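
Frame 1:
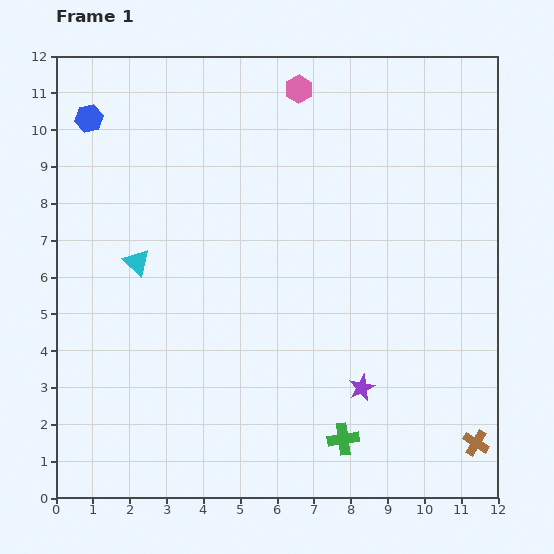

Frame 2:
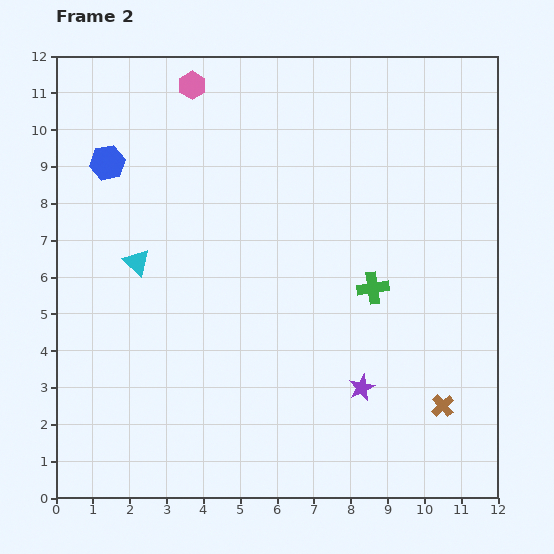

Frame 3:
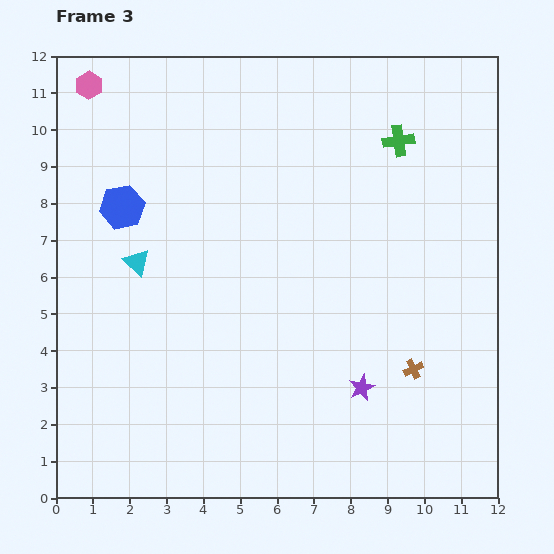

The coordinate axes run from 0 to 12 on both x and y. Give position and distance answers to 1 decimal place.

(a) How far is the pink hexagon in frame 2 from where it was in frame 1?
2.9

The pink hexagon moved from (6.6, 11.1) to (3.7, 11.2), a distance of √(2.9² + 0.1²) ≈ 2.9.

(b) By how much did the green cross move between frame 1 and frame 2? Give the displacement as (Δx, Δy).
(0.8, 4.1)

The green cross was at (7.8, 1.6) in frame 1 and (8.6, 5.7) in frame 2.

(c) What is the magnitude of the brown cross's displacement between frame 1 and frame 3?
2.6

The brown cross moved from (11.4, 1.5) to (9.7, 3.5), a distance of √(1.7² + 2.0²) ≈ 2.6.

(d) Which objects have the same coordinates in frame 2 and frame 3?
the cyan triangle, the purple star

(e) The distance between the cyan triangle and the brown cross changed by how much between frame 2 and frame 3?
-1.2

Distance in frame 2: 9.2. Distance in frame 3: 8.0.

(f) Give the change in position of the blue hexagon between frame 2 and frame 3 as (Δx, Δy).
(0.4, -1.2)

The blue hexagon was at (1.4, 9.1) in frame 2 and (1.8, 7.9) in frame 3.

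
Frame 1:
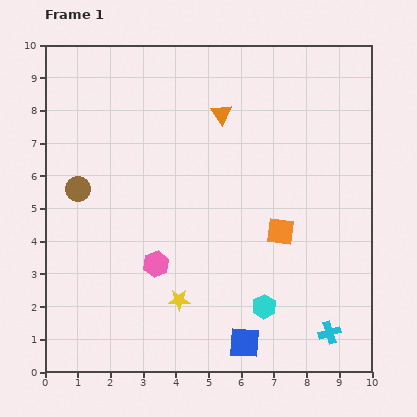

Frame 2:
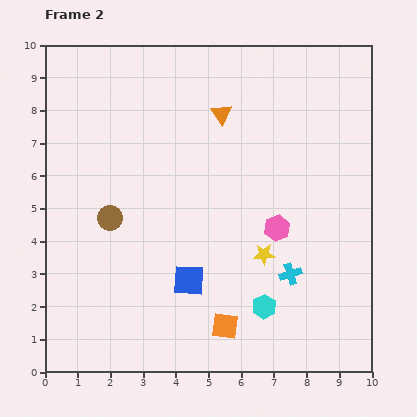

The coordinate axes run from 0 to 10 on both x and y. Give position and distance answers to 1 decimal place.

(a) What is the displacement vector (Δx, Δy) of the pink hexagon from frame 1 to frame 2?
(3.7, 1.1)

The pink hexagon was at (3.4, 3.3) in frame 1 and (7.1, 4.4) in frame 2.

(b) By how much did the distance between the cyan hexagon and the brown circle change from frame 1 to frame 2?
-1.3

Distance in frame 1: 6.7. Distance in frame 2: 5.4.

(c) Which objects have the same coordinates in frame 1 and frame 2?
the cyan hexagon, the orange triangle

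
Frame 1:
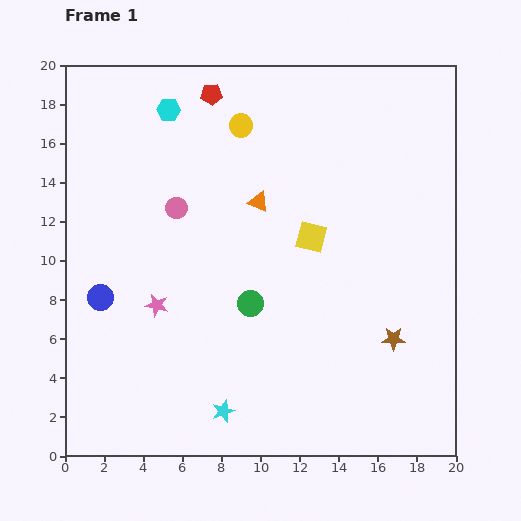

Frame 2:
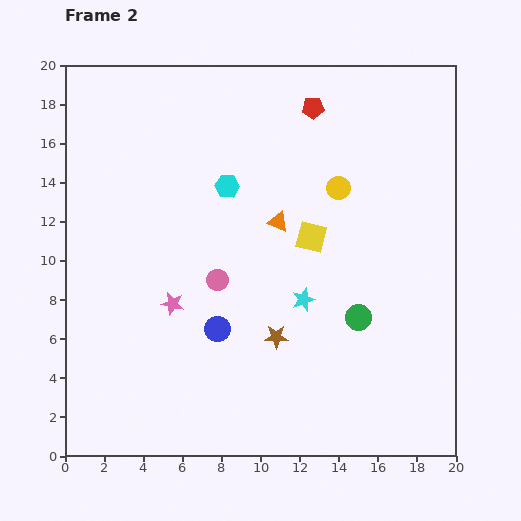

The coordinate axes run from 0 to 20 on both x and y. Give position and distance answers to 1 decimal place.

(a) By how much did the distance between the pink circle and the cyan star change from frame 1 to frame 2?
-6.2

Distance in frame 1: 10.7. Distance in frame 2: 4.5.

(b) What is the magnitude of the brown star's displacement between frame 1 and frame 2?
6.0

The brown star moved from (16.8, 6.0) to (10.8, 6.1), a distance of √(6.0² + 0.1²) ≈ 6.0.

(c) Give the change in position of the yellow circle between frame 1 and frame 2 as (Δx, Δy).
(5.0, -3.2)

The yellow circle was at (9.0, 16.9) in frame 1 and (14.0, 13.7) in frame 2.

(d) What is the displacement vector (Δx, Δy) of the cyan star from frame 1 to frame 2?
(4.1, 5.7)

The cyan star was at (8.1, 2.3) in frame 1 and (12.2, 8.0) in frame 2.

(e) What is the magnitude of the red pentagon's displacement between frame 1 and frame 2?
5.2

The red pentagon moved from (7.5, 18.5) to (12.7, 17.8), a distance of √(5.2² + 0.7²) ≈ 5.2.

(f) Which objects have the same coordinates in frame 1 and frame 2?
the yellow square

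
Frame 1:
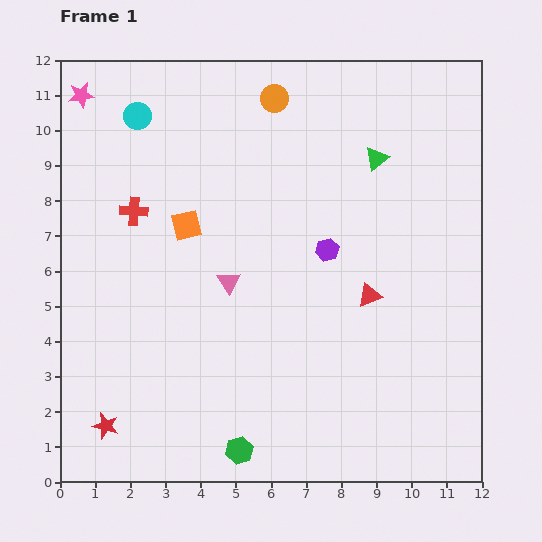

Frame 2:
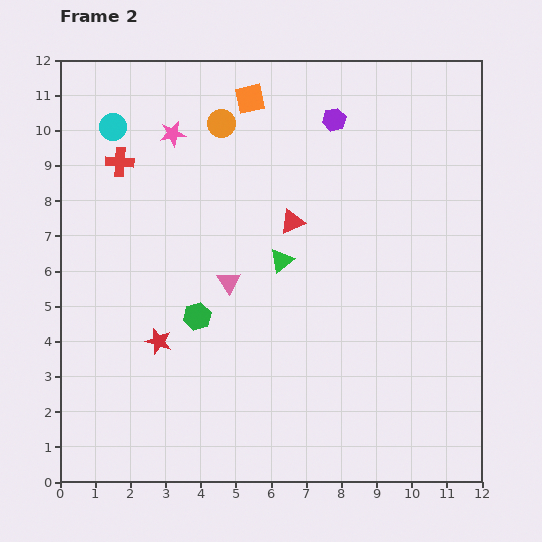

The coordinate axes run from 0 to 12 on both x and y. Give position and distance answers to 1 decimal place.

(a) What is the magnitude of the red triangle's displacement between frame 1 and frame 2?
3.0

The red triangle moved from (8.8, 5.3) to (6.6, 7.4), a distance of √(2.2² + 2.1²) ≈ 3.0.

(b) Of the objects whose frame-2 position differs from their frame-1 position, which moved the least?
the cyan circle

(moved 0.8)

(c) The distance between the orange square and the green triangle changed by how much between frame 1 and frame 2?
-1.0

Distance in frame 1: 5.7. Distance in frame 2: 4.7.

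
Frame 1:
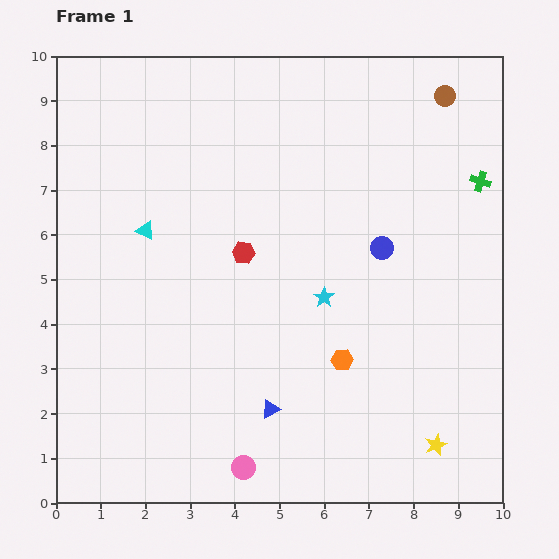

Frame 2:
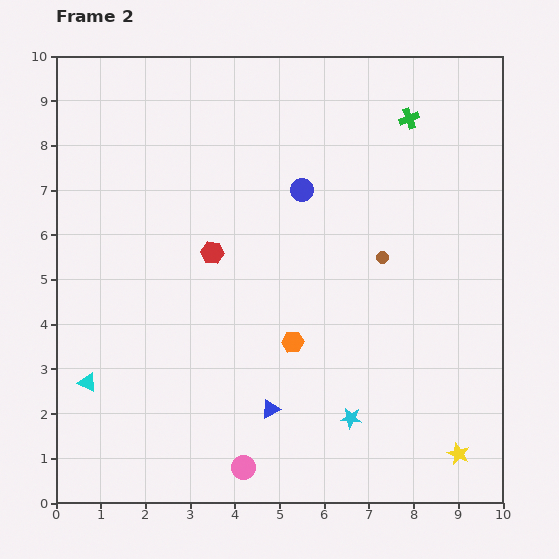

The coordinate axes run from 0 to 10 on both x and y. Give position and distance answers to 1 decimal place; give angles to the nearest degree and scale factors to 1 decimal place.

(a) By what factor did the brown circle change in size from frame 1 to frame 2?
0.6×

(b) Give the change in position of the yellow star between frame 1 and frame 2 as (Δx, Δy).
(0.5, -0.2)

The yellow star was at (8.5, 1.3) in frame 1 and (9.0, 1.1) in frame 2.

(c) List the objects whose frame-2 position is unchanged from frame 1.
the pink circle, the blue triangle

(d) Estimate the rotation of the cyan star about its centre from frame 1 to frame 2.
28° counter-clockwise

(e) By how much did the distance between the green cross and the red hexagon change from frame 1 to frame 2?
-0.2

Distance in frame 1: 5.5. Distance in frame 2: 5.3.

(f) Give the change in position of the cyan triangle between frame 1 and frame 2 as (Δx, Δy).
(-1.3, -3.4)

The cyan triangle was at (2.0, 6.1) in frame 1 and (0.7, 2.7) in frame 2.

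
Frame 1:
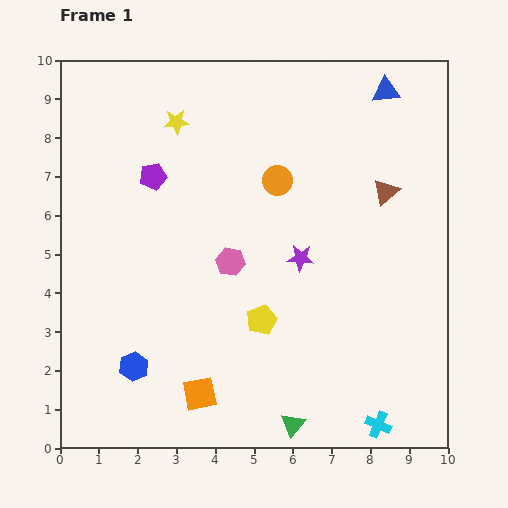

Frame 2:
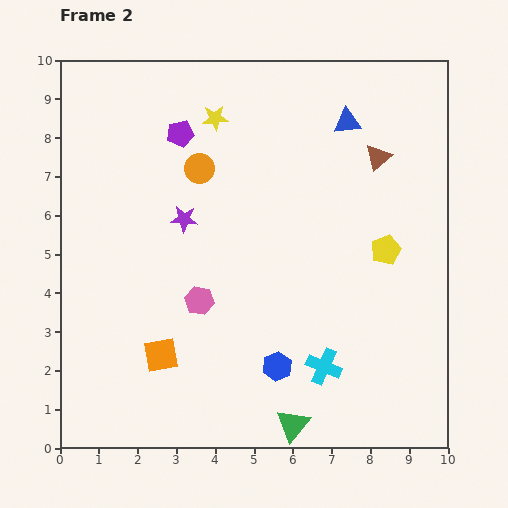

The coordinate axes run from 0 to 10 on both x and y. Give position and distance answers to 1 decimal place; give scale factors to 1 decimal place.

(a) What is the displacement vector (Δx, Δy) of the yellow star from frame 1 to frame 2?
(1.0, 0.1)

The yellow star was at (3.0, 8.4) in frame 1 and (4.0, 8.5) in frame 2.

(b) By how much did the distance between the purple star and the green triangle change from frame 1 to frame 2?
+1.7

Distance in frame 1: 4.3. Distance in frame 2: 6.0.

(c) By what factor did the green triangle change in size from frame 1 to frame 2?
1.4×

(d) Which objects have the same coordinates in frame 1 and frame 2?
the green triangle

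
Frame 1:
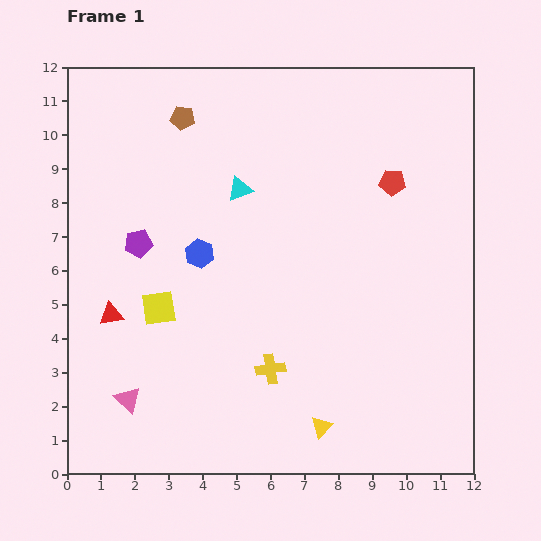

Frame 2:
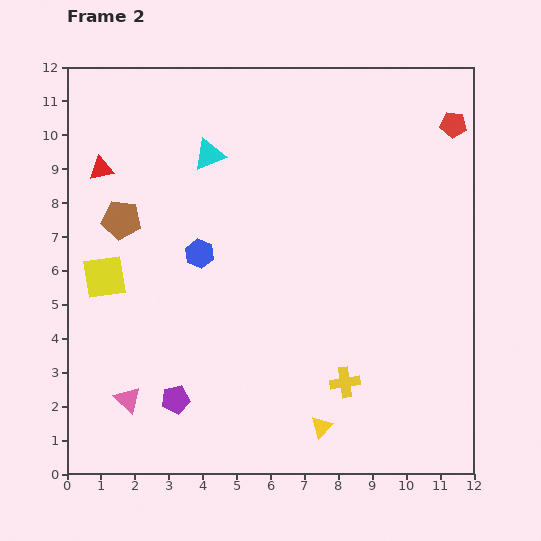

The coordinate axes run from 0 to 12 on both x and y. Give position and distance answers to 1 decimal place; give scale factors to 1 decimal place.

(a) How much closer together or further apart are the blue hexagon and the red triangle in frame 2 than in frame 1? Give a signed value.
+0.6

Distance in frame 1: 3.2. Distance in frame 2: 3.8.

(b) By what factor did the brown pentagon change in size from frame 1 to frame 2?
1.6×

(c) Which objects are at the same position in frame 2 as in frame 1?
the yellow triangle, the blue hexagon, the pink triangle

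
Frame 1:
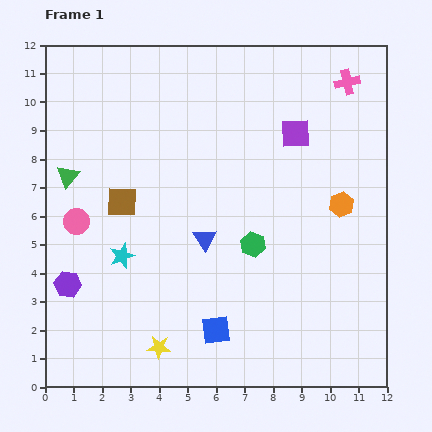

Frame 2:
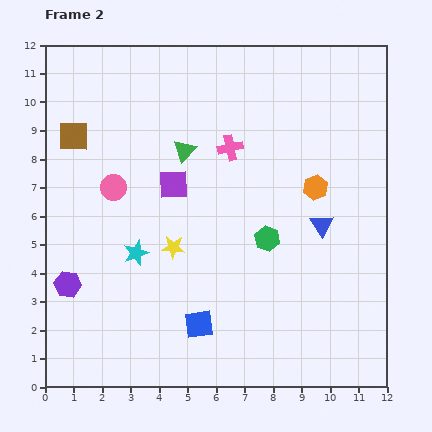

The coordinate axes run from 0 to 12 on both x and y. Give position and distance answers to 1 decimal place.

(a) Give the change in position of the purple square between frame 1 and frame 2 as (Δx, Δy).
(-4.3, -1.8)

The purple square was at (8.8, 8.9) in frame 1 and (4.5, 7.1) in frame 2.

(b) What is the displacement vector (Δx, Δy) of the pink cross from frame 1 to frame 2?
(-4.1, -2.3)

The pink cross was at (10.6, 10.7) in frame 1 and (6.5, 8.4) in frame 2.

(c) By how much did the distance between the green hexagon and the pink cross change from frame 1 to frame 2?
-3.1

Distance in frame 1: 6.6. Distance in frame 2: 3.5.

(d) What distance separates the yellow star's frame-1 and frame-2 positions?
3.5

The yellow star moved from (4.0, 1.4) to (4.5, 4.9), a distance of √(0.5² + 3.5²) ≈ 3.5.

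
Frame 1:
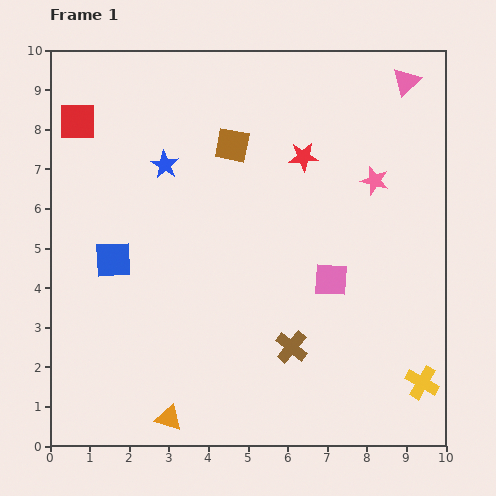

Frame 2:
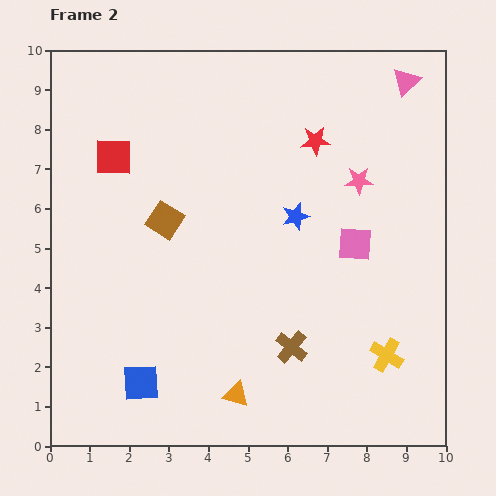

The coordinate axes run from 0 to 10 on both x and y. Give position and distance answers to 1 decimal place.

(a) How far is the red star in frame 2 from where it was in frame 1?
0.5

The red star moved from (6.4, 7.3) to (6.7, 7.7), a distance of √(0.3² + 0.4²) ≈ 0.5.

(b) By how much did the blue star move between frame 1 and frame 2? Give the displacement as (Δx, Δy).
(3.3, -1.3)

The blue star was at (2.9, 7.1) in frame 1 and (6.2, 5.8) in frame 2.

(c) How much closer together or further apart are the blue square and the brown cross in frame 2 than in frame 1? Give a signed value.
-1.1

Distance in frame 1: 5.0. Distance in frame 2: 3.9.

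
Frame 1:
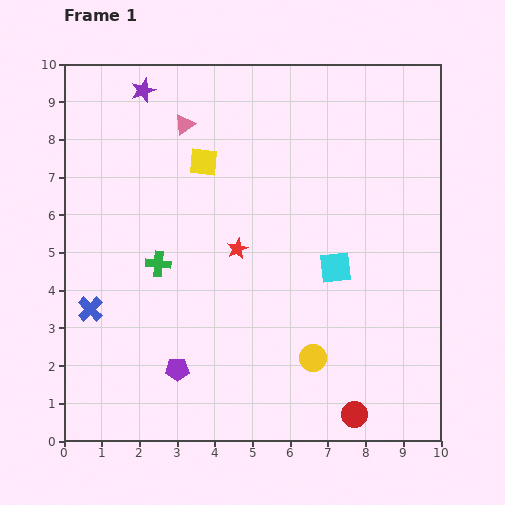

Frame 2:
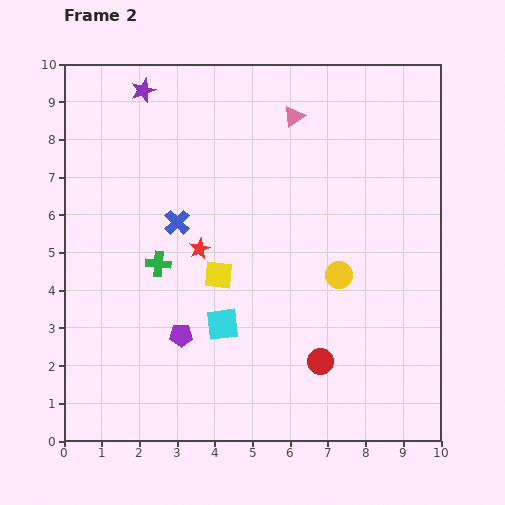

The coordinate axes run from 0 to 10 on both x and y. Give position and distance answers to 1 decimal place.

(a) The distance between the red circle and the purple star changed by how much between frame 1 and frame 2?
-1.7

Distance in frame 1: 10.3. Distance in frame 2: 8.6.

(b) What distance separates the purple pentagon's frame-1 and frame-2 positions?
0.9

The purple pentagon moved from (3.0, 1.9) to (3.1, 2.8), a distance of √(0.1² + 0.9²) ≈ 0.9.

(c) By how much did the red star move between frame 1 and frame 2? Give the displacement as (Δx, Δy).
(-1.0, 0.0)

The red star was at (4.6, 5.1) in frame 1 and (3.6, 5.1) in frame 2.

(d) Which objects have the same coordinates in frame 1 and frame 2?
the green cross, the purple star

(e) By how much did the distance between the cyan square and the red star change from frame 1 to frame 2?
-0.5

Distance in frame 1: 2.6. Distance in frame 2: 2.1.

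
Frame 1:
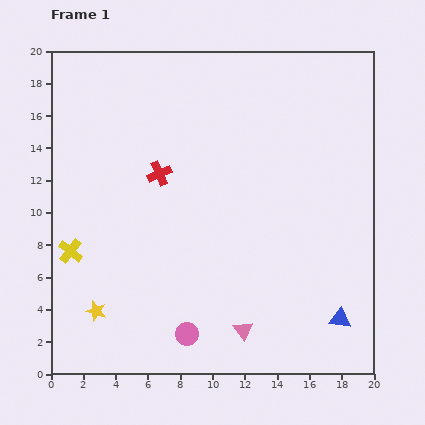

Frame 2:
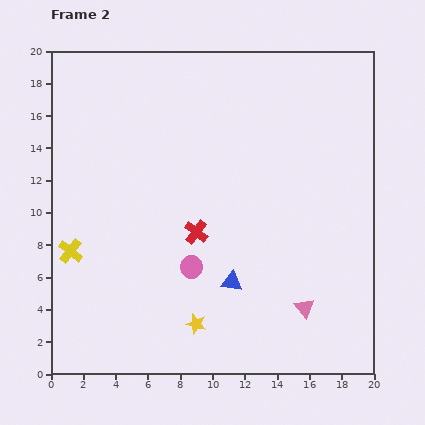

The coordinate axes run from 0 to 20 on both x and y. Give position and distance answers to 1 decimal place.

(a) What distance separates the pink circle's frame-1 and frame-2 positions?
4.1

The pink circle moved from (8.4, 2.5) to (8.7, 6.6), a distance of √(0.3² + 4.1²) ≈ 4.1.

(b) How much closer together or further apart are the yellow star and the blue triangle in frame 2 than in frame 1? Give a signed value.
-11.7

Distance in frame 1: 15.1. Distance in frame 2: 3.4.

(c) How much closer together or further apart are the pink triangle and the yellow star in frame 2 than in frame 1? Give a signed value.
-2.4

Distance in frame 1: 9.2. Distance in frame 2: 6.8.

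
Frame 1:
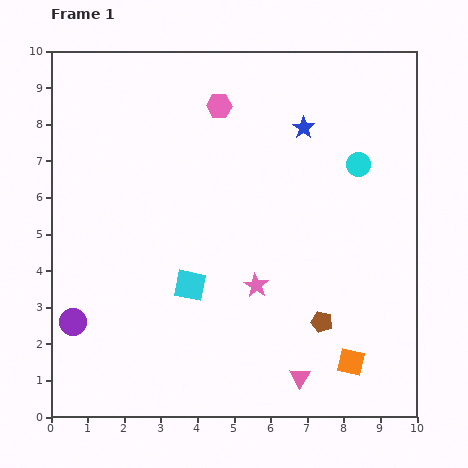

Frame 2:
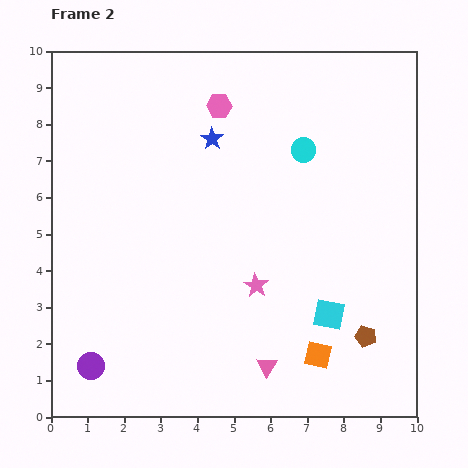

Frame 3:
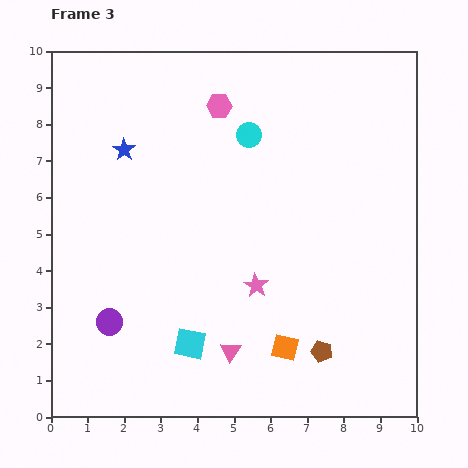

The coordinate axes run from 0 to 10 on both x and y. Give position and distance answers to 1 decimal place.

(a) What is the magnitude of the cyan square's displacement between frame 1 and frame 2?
3.9

The cyan square moved from (3.8, 3.6) to (7.6, 2.8), a distance of √(3.8² + 0.8²) ≈ 3.9.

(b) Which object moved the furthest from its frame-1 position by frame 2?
the cyan square

(moved 3.9; next 2.5)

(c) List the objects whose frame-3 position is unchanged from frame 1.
the pink star, the pink hexagon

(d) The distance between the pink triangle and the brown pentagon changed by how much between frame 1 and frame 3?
+0.9

Distance in frame 1: 1.6. Distance in frame 3: 2.5.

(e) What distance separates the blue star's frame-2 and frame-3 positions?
2.4

The blue star moved from (4.4, 7.6) to (2.0, 7.3), a distance of √(2.4² + 0.3²) ≈ 2.4.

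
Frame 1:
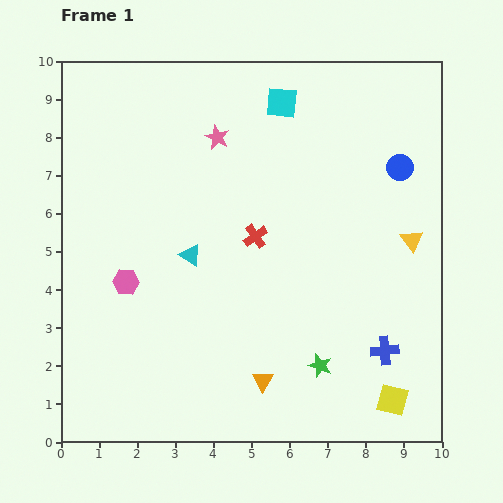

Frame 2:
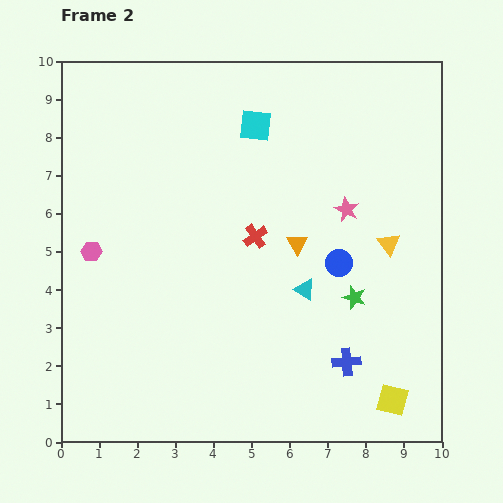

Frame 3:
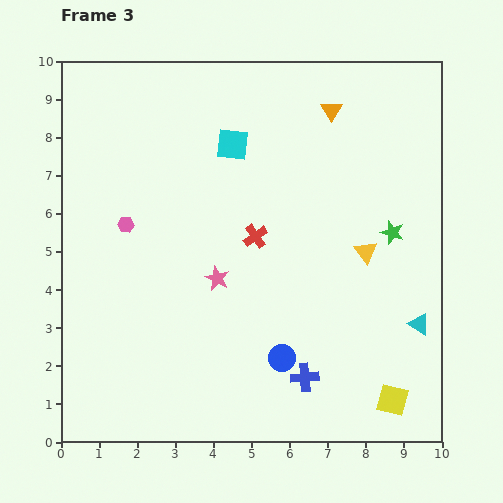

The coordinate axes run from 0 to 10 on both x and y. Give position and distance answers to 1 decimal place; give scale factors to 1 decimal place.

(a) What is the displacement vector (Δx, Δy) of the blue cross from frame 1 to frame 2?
(-1.0, -0.3)

The blue cross was at (8.5, 2.4) in frame 1 and (7.5, 2.1) in frame 2.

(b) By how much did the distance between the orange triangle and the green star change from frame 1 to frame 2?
+0.5

Distance in frame 1: 1.6. Distance in frame 2: 2.1.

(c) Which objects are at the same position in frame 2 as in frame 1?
the red cross, the yellow square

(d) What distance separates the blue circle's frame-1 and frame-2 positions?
3.0

The blue circle moved from (8.9, 7.2) to (7.3, 4.7), a distance of √(1.6² + 2.5²) ≈ 3.0.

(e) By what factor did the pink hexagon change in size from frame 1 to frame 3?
0.6×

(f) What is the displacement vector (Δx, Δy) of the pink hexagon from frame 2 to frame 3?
(0.9, 0.7)

The pink hexagon was at (0.8, 5.0) in frame 2 and (1.7, 5.7) in frame 3.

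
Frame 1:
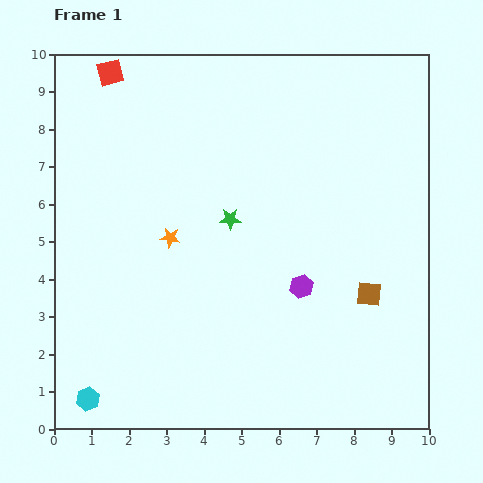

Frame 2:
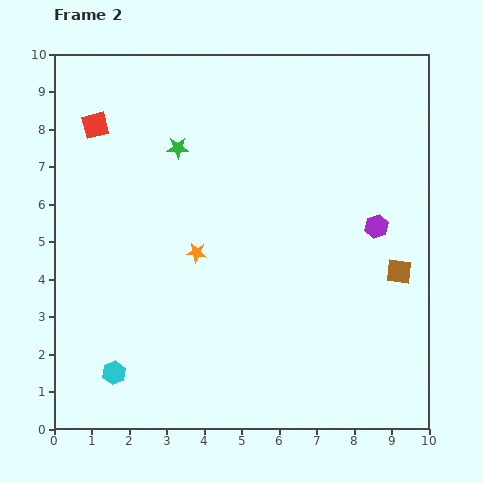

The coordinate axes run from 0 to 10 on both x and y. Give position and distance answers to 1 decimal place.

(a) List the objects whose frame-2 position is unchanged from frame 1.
none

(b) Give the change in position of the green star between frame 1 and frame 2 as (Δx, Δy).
(-1.4, 1.9)

The green star was at (4.7, 5.6) in frame 1 and (3.3, 7.5) in frame 2.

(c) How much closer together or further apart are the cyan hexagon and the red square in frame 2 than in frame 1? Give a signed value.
-2.1

Distance in frame 1: 8.7. Distance in frame 2: 6.6.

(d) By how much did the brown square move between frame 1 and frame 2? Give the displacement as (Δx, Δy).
(0.8, 0.6)

The brown square was at (8.4, 3.6) in frame 1 and (9.2, 4.2) in frame 2.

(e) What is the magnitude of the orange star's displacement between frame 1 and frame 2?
0.8

The orange star moved from (3.1, 5.1) to (3.8, 4.7), a distance of √(0.7² + 0.4²) ≈ 0.8.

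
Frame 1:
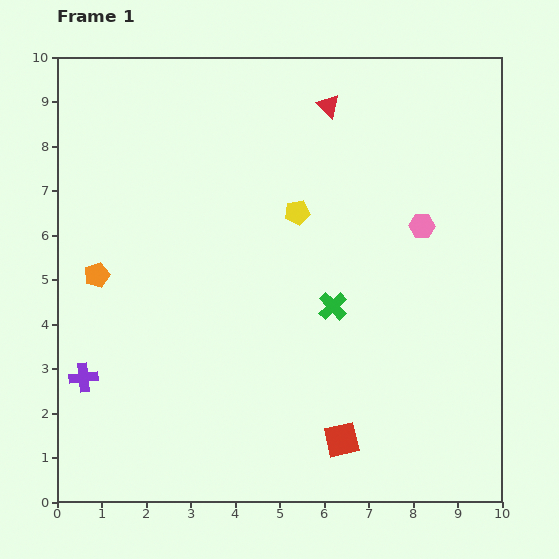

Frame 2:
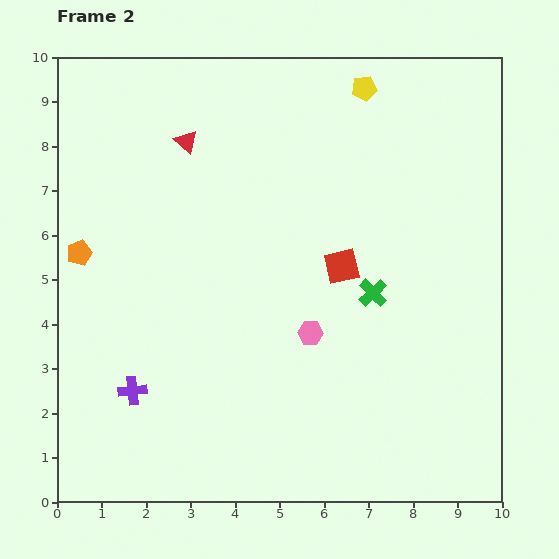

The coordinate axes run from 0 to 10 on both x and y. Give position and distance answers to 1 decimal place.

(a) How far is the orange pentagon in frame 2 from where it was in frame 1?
0.6

The orange pentagon moved from (0.9, 5.1) to (0.5, 5.6), a distance of √(0.4² + 0.5²) ≈ 0.6.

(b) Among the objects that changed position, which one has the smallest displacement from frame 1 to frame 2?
the orange pentagon

(moved 0.6)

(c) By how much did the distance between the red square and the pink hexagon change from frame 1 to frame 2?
-3.4

Distance in frame 1: 5.1. Distance in frame 2: 1.7.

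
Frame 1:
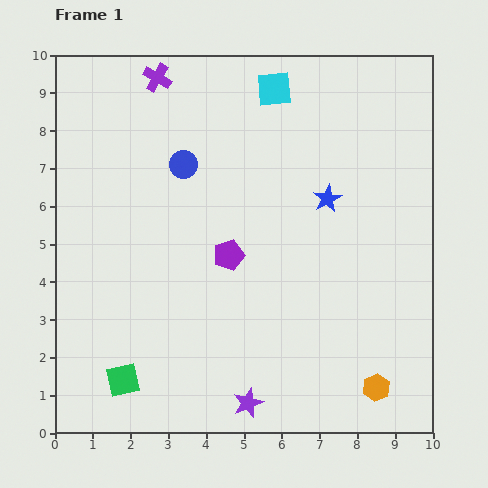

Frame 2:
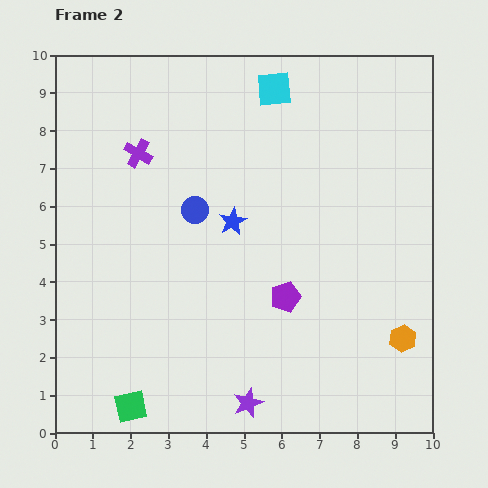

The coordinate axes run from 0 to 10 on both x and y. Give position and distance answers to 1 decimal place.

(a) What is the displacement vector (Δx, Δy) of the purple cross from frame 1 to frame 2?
(-0.5, -2.0)

The purple cross was at (2.7, 9.4) in frame 1 and (2.2, 7.4) in frame 2.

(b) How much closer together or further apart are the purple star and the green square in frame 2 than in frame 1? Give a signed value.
-0.3

Distance in frame 1: 3.4. Distance in frame 2: 3.1.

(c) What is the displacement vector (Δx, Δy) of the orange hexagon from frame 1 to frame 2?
(0.7, 1.3)

The orange hexagon was at (8.5, 1.2) in frame 1 and (9.2, 2.5) in frame 2.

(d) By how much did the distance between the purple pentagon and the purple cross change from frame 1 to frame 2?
+0.3

Distance in frame 1: 5.1. Distance in frame 2: 5.4.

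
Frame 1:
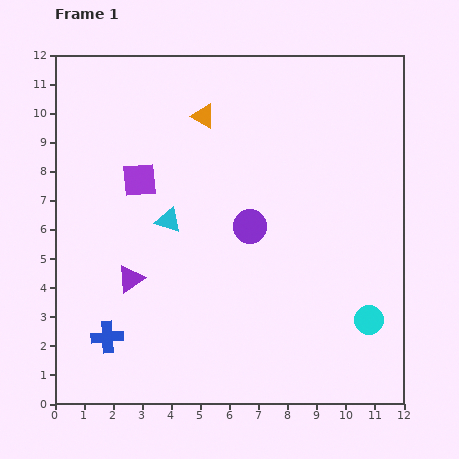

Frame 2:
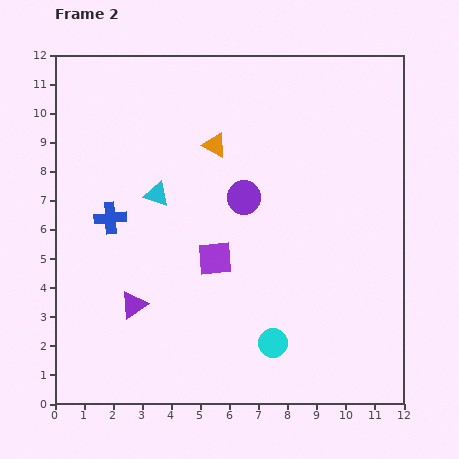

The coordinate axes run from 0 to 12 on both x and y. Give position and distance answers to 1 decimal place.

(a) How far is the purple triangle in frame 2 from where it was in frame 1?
0.9

The purple triangle moved from (2.6, 4.3) to (2.7, 3.4), a distance of √(0.1² + 0.9²) ≈ 0.9.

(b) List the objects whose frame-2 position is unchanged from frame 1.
none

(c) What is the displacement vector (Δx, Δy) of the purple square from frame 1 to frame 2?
(2.6, -2.7)

The purple square was at (2.9, 7.7) in frame 1 and (5.5, 5.0) in frame 2.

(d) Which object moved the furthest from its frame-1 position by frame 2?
the blue cross

(moved 4.1; next 3.7)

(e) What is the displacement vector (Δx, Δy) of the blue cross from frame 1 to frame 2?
(0.1, 4.1)

The blue cross was at (1.8, 2.3) in frame 1 and (1.9, 6.4) in frame 2.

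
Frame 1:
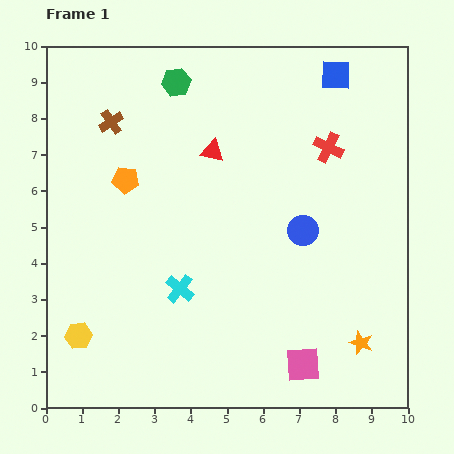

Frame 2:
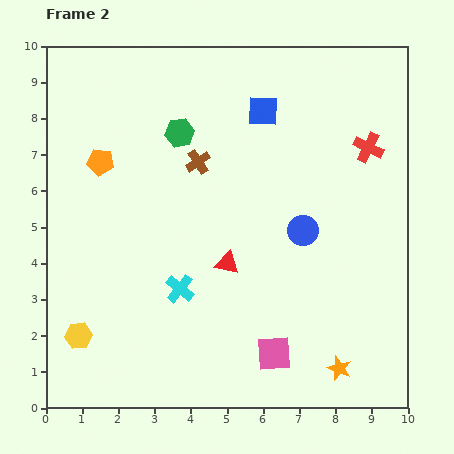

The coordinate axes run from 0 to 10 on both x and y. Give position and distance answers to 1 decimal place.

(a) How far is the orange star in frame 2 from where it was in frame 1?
0.9

The orange star moved from (8.7, 1.8) to (8.1, 1.1), a distance of √(0.6² + 0.7²) ≈ 0.9.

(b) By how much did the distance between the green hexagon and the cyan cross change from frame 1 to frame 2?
-1.4

Distance in frame 1: 5.7. Distance in frame 2: 4.3.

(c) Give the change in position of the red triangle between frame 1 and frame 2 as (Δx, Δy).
(0.4, -3.1)

The red triangle was at (4.6, 7.1) in frame 1 and (5.0, 4.0) in frame 2.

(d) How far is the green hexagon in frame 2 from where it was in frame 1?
1.4

The green hexagon moved from (3.6, 9.0) to (3.7, 7.6), a distance of √(0.1² + 1.4²) ≈ 1.4.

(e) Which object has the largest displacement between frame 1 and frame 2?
the red triangle

(moved 3.1; next 2.6)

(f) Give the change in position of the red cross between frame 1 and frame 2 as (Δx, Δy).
(1.1, 0.0)

The red cross was at (7.8, 7.2) in frame 1 and (8.9, 7.2) in frame 2.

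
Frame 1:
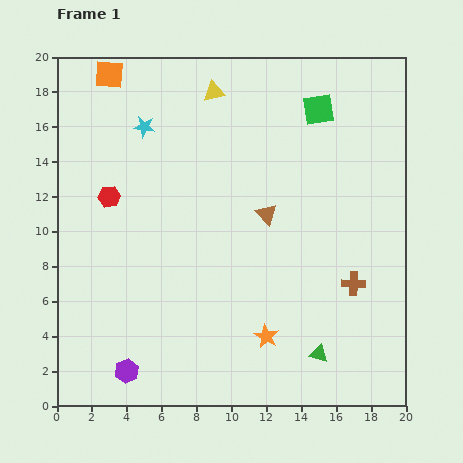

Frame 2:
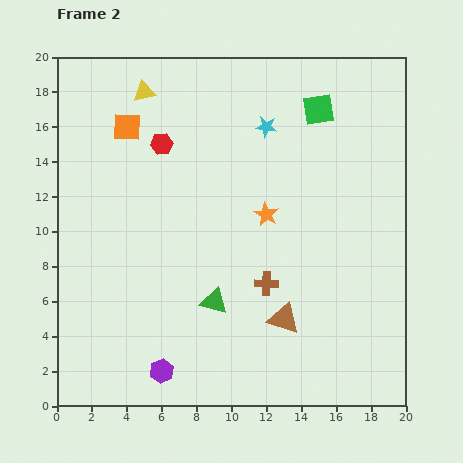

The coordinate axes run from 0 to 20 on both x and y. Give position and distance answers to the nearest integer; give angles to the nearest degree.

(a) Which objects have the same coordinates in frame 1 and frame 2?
the green square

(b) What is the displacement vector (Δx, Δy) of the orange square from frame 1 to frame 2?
(1, -3)

The orange square was at (3, 19) in frame 1 and (4, 16) in frame 2.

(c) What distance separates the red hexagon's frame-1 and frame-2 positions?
4

The red hexagon moved from (3, 12) to (6, 15), a distance of √(3² + 3²) ≈ 4.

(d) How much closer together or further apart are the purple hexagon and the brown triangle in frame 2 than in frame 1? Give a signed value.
-4

Distance in frame 1: 12. Distance in frame 2: 8.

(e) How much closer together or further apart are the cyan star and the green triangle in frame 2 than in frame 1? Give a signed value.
-6

Distance in frame 1: 16. Distance in frame 2: 10.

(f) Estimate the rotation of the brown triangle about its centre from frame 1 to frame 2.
27° counter-clockwise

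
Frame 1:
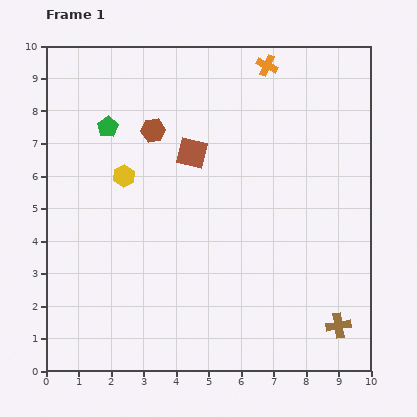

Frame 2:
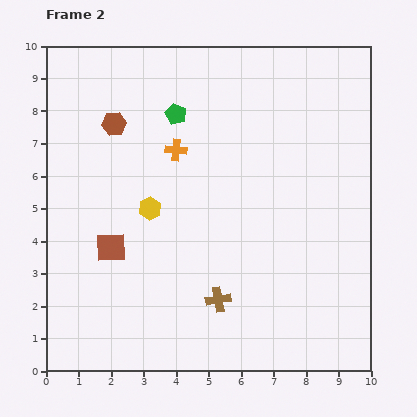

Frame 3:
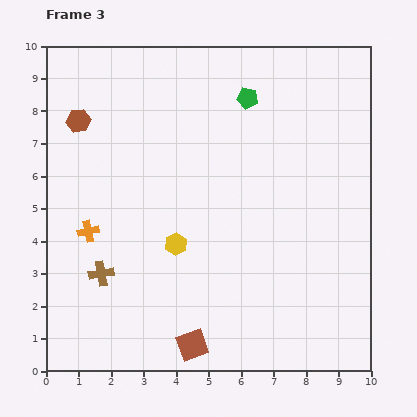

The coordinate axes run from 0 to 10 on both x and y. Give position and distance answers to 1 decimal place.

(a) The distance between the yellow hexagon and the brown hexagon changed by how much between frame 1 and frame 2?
+1.1

Distance in frame 1: 1.7. Distance in frame 2: 2.8.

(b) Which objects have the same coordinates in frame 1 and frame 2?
none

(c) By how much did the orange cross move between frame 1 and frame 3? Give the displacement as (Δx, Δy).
(-5.5, -5.1)

The orange cross was at (6.8, 9.4) in frame 1 and (1.3, 4.3) in frame 3.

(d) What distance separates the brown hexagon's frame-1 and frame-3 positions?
2.3

The brown hexagon moved from (3.3, 7.4) to (1.0, 7.7), a distance of √(2.3² + 0.3²) ≈ 2.3.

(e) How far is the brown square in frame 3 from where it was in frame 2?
3.9

The brown square moved from (2.0, 3.8) to (4.5, 0.8), a distance of √(2.5² + 3.0²) ≈ 3.9.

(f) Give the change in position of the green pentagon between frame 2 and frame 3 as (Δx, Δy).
(2.2, 0.5)

The green pentagon was at (4.0, 7.9) in frame 2 and (6.2, 8.4) in frame 3.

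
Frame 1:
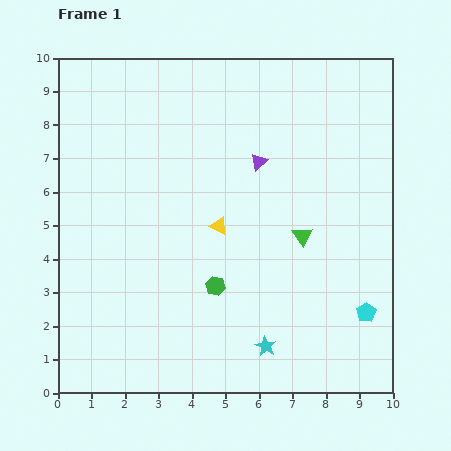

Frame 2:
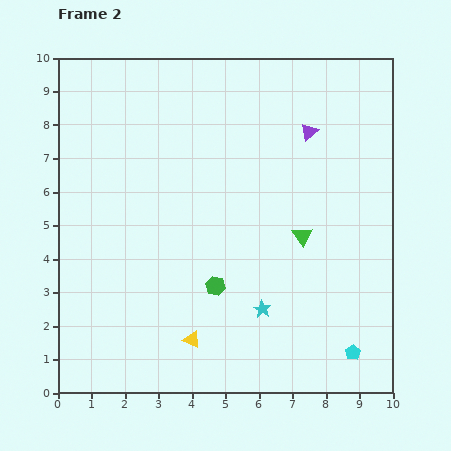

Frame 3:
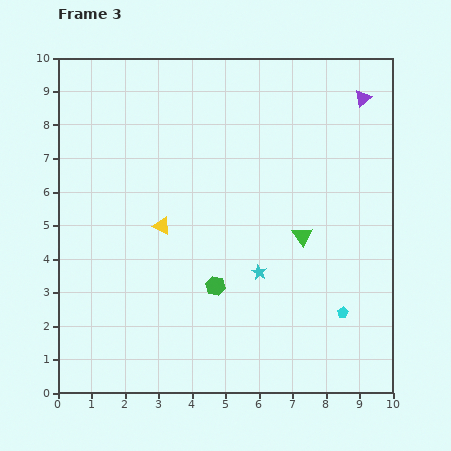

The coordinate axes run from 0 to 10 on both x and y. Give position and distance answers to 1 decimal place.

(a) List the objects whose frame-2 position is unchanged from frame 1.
the green hexagon, the green triangle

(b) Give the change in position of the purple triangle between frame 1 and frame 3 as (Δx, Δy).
(3.1, 1.9)

The purple triangle was at (6.0, 6.9) in frame 1 and (9.1, 8.8) in frame 3.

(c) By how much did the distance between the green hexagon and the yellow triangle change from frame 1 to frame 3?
+0.6

Distance in frame 1: 1.8. Distance in frame 3: 2.4.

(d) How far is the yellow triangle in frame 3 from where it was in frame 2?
3.5

The yellow triangle moved from (4.0, 1.6) to (3.1, 5.0), a distance of √(0.9² + 3.4²) ≈ 3.5.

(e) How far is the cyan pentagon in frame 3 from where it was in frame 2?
1.2

The cyan pentagon moved from (8.8, 1.2) to (8.5, 2.4), a distance of √(0.3² + 1.2²) ≈ 1.2.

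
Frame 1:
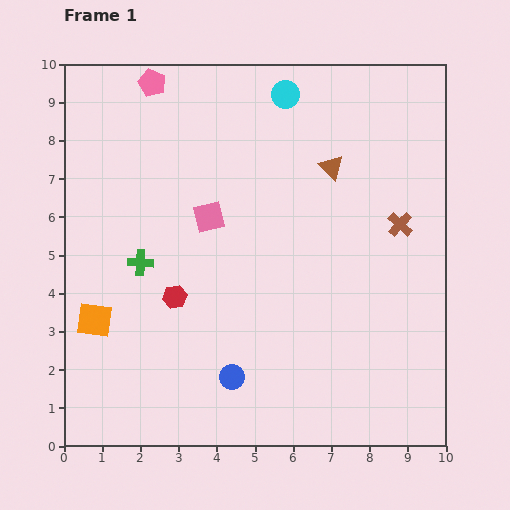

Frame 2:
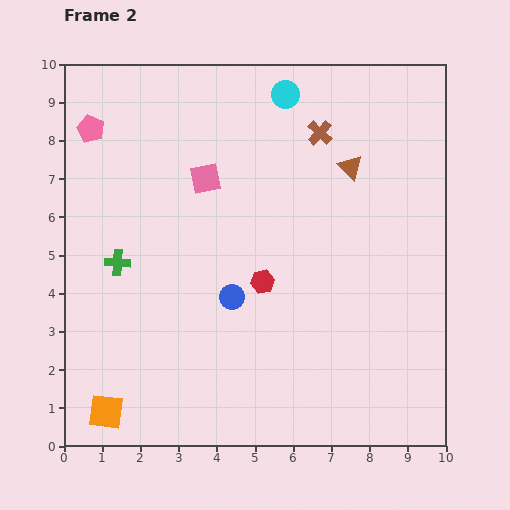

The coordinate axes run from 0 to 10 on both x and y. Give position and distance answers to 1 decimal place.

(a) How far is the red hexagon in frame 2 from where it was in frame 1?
2.3

The red hexagon moved from (2.9, 3.9) to (5.2, 4.3), a distance of √(2.3² + 0.4²) ≈ 2.3.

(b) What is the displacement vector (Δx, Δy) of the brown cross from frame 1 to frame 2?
(-2.1, 2.4)

The brown cross was at (8.8, 5.8) in frame 1 and (6.7, 8.2) in frame 2.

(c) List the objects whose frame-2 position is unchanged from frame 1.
the cyan circle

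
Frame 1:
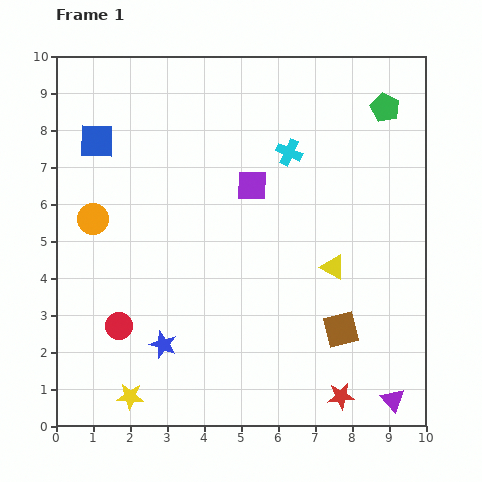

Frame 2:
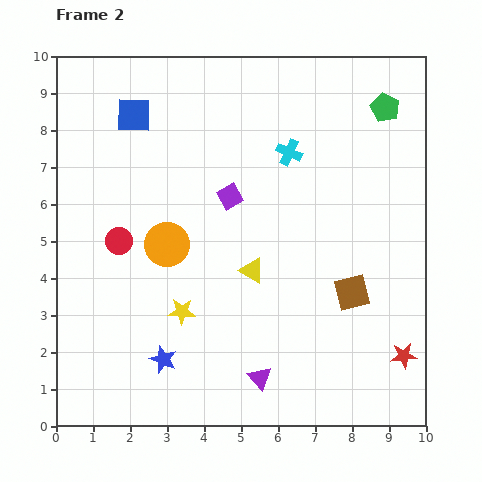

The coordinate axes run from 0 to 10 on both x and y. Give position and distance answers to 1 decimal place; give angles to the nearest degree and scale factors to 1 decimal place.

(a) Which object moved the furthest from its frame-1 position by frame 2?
the purple triangle

(moved 3.6; next 2.7)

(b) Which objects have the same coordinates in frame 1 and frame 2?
the cyan cross, the green pentagon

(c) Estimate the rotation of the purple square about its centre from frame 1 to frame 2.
31° counter-clockwise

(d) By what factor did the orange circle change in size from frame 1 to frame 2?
1.4×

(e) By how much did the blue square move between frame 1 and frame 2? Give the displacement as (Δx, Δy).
(1.0, 0.7)

The blue square was at (1.1, 7.7) in frame 1 and (2.1, 8.4) in frame 2.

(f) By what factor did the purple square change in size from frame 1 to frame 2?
0.8×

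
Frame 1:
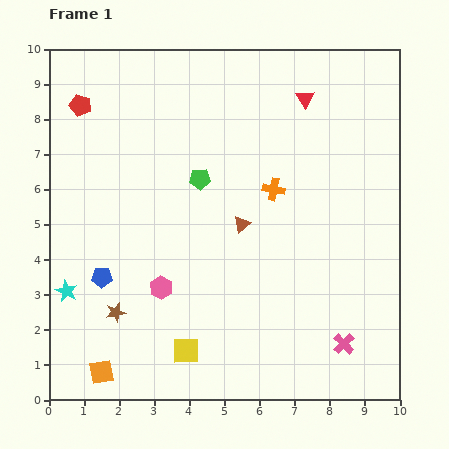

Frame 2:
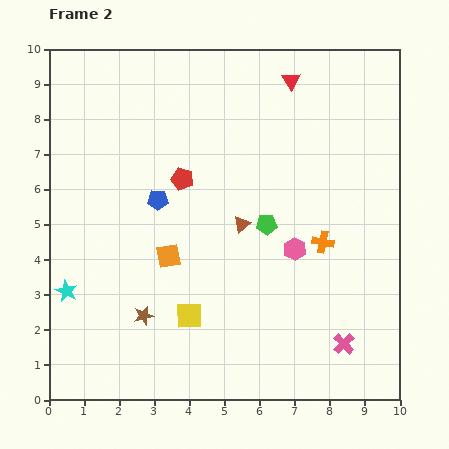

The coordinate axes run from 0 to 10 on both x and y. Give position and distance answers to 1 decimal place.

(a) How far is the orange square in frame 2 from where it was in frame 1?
3.8

The orange square moved from (1.5, 0.8) to (3.4, 4.1), a distance of √(1.9² + 3.3²) ≈ 3.8.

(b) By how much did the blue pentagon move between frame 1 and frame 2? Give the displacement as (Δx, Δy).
(1.6, 2.2)

The blue pentagon was at (1.5, 3.5) in frame 1 and (3.1, 5.7) in frame 2.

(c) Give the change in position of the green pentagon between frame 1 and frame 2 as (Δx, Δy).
(1.9, -1.3)

The green pentagon was at (4.3, 6.3) in frame 1 and (6.2, 5.0) in frame 2.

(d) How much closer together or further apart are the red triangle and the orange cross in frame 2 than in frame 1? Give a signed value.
+1.9

Distance in frame 1: 2.8. Distance in frame 2: 4.7.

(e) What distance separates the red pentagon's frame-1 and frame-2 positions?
3.6

The red pentagon moved from (0.9, 8.4) to (3.8, 6.3), a distance of √(2.9² + 2.1²) ≈ 3.6.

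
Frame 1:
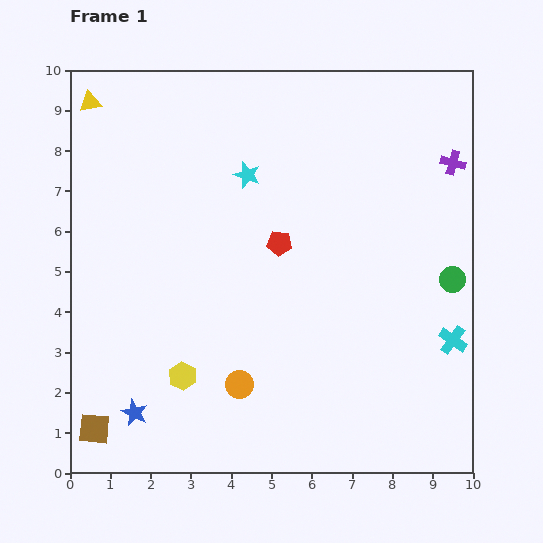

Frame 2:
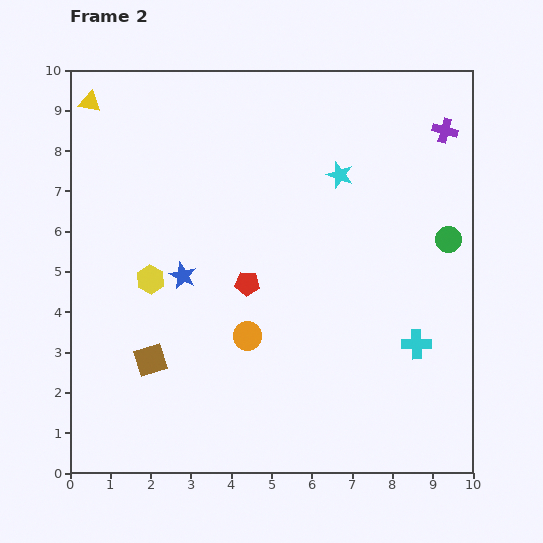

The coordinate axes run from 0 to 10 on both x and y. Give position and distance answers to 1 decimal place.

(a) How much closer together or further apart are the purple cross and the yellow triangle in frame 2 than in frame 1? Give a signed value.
-0.3

Distance in frame 1: 9.1. Distance in frame 2: 8.8.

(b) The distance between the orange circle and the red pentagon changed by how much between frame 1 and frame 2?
-2.3

Distance in frame 1: 3.6. Distance in frame 2: 1.3.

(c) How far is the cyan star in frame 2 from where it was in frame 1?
2.3

The cyan star moved from (4.4, 7.4) to (6.7, 7.4), a distance of √(2.3² + 0.0²) ≈ 2.3.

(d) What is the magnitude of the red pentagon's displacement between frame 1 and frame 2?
1.3

The red pentagon moved from (5.2, 5.7) to (4.4, 4.7), a distance of √(0.8² + 1.0²) ≈ 1.3.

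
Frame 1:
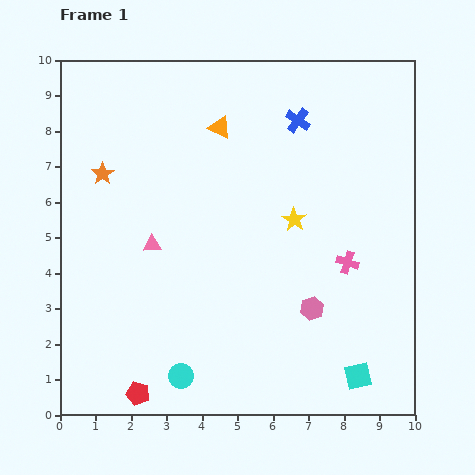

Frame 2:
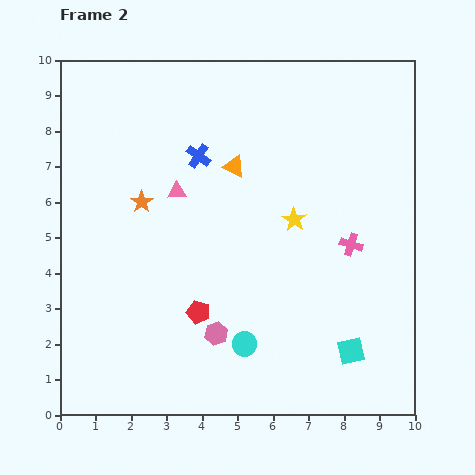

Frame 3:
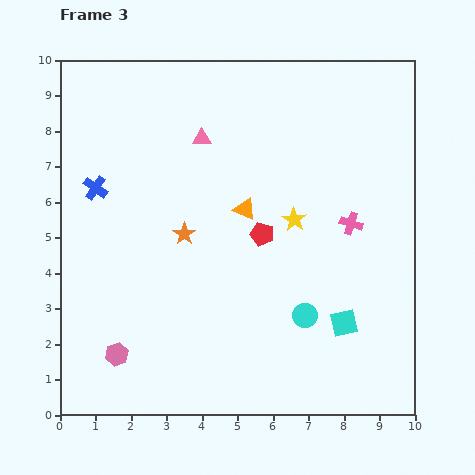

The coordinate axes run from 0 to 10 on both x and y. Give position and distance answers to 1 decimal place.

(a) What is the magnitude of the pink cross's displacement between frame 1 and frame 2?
0.5

The pink cross moved from (8.1, 4.3) to (8.2, 4.8), a distance of √(0.1² + 0.5²) ≈ 0.5.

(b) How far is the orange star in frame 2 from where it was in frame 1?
1.4

The orange star moved from (1.2, 6.8) to (2.3, 6.0), a distance of √(1.1² + 0.8²) ≈ 1.4.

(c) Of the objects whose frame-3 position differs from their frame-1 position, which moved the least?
the pink cross

(moved 1.1)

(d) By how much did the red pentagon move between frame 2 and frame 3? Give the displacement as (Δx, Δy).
(1.8, 2.2)

The red pentagon was at (3.9, 2.9) in frame 2 and (5.7, 5.1) in frame 3.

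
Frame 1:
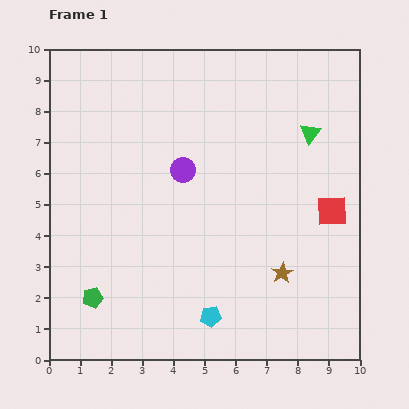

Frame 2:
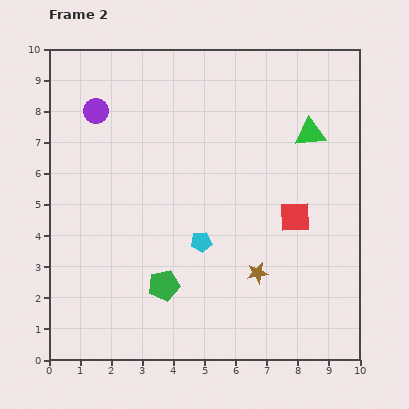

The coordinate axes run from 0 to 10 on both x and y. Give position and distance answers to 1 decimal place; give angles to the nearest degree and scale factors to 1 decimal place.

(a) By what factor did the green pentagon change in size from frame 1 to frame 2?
1.5×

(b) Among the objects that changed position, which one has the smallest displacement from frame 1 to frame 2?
the brown star

(moved 0.8)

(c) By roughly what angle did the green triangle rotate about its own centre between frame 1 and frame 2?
46° clockwise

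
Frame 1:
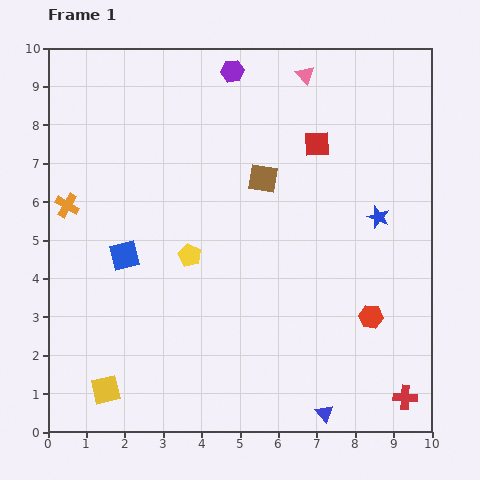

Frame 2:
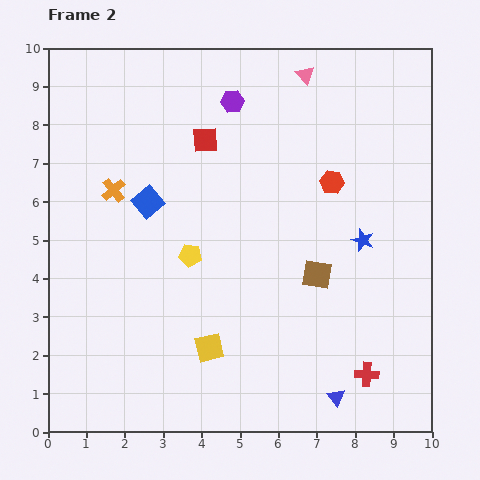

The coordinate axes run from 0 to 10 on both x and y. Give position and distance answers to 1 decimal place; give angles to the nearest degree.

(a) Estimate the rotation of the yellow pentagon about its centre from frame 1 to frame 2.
19° counter-clockwise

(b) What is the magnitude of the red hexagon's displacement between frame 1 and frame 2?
3.6

The red hexagon moved from (8.4, 3.0) to (7.4, 6.5), a distance of √(1.0² + 3.5²) ≈ 3.6.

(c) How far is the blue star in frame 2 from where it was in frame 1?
0.7

The blue star moved from (8.6, 5.6) to (8.2, 5.0), a distance of √(0.4² + 0.6²) ≈ 0.7.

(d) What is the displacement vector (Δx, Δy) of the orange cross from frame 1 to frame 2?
(1.2, 0.4)

The orange cross was at (0.5, 5.9) in frame 1 and (1.7, 6.3) in frame 2.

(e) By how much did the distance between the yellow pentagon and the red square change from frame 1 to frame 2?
-1.4

Distance in frame 1: 4.4. Distance in frame 2: 3.0.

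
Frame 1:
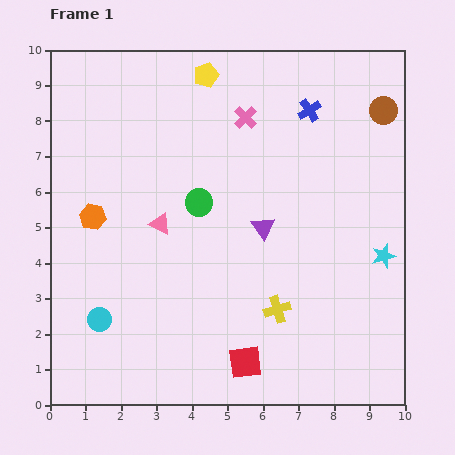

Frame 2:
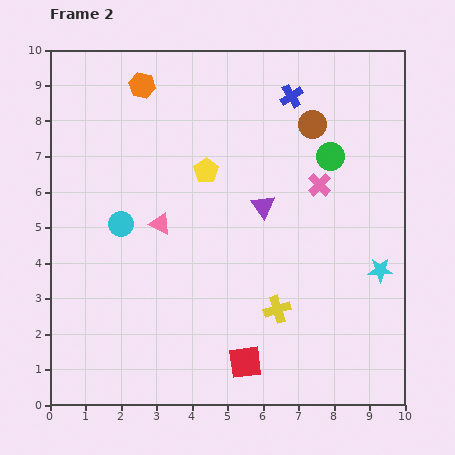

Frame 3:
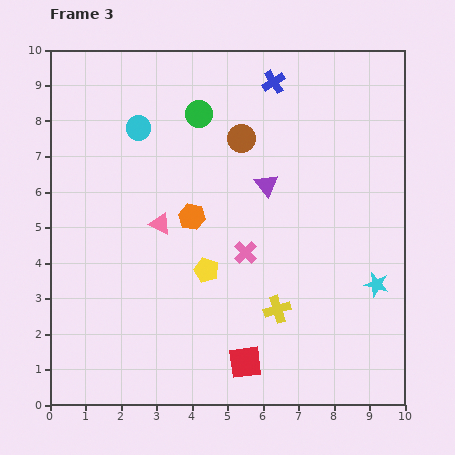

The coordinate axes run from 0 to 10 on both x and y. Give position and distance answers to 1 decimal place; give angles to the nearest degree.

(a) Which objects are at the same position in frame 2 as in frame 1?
the red square, the yellow cross, the pink triangle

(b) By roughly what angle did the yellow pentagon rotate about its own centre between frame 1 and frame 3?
30° counter-clockwise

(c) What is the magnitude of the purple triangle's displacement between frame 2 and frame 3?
0.6

The purple triangle moved from (6.0, 5.6) to (6.1, 6.2), a distance of √(0.1² + 0.6²) ≈ 0.6.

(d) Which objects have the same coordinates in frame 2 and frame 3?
the red square, the yellow cross, the pink triangle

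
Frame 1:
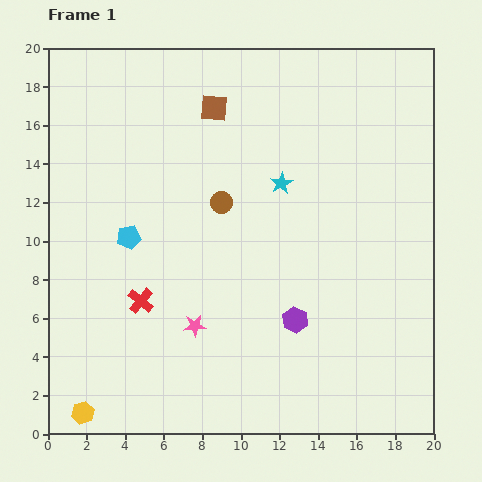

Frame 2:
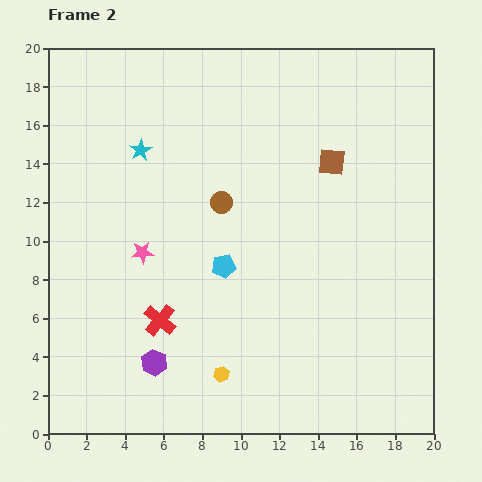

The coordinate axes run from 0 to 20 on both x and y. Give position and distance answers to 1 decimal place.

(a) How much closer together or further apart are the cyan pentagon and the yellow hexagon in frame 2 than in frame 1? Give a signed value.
-3.8

Distance in frame 1: 9.4. Distance in frame 2: 5.6.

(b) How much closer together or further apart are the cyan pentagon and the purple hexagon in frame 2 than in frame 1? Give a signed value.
-3.4

Distance in frame 1: 9.6. Distance in frame 2: 6.2.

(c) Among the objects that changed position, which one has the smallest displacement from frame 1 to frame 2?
the red cross

(moved 1.4)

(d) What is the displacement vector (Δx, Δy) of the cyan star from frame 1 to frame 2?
(-7.3, 1.7)

The cyan star was at (12.1, 13.0) in frame 1 and (4.8, 14.7) in frame 2.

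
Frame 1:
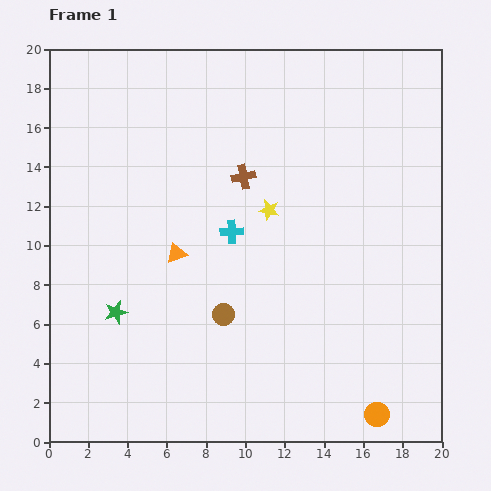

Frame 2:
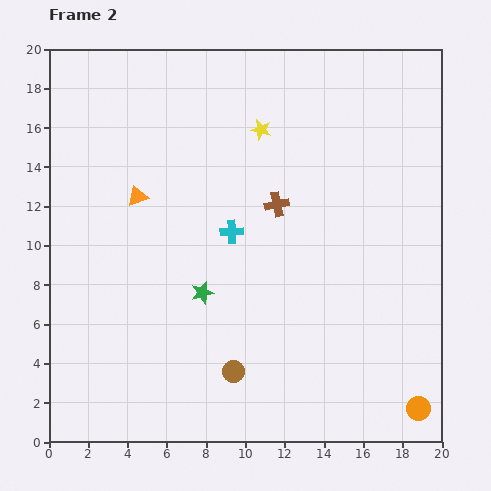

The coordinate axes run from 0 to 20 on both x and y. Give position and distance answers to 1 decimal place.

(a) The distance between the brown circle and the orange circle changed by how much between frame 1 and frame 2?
+0.3

Distance in frame 1: 9.3. Distance in frame 2: 9.6.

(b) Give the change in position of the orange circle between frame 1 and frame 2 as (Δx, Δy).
(2.1, 0.3)

The orange circle was at (16.7, 1.4) in frame 1 and (18.8, 1.7) in frame 2.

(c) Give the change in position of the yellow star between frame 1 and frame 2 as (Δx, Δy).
(-0.4, 4.1)

The yellow star was at (11.2, 11.8) in frame 1 and (10.8, 15.9) in frame 2.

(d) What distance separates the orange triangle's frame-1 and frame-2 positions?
3.5

The orange triangle moved from (6.5, 9.6) to (4.5, 12.5), a distance of √(2.0² + 2.9²) ≈ 3.5.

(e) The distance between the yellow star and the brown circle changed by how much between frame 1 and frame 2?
+6.6

Distance in frame 1: 5.8. Distance in frame 2: 12.4.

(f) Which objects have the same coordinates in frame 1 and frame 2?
the cyan cross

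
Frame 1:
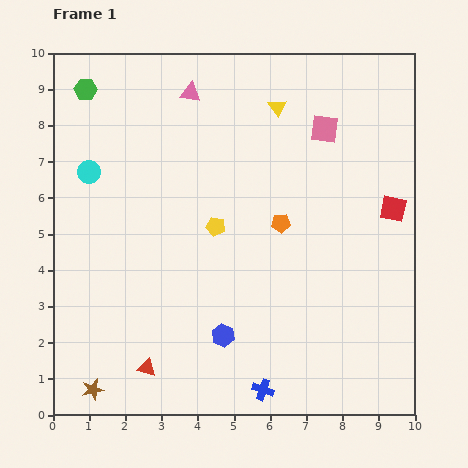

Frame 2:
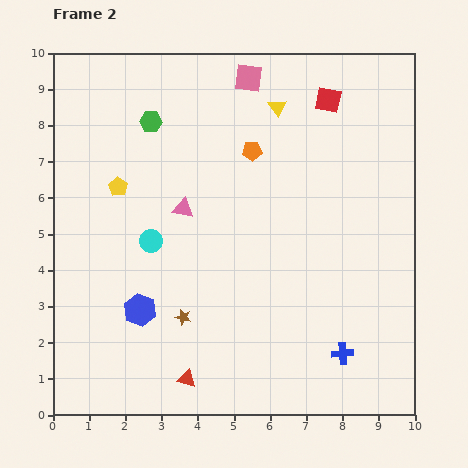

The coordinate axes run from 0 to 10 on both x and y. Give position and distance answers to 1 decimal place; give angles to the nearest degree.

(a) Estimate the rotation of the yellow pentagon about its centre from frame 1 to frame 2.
21° clockwise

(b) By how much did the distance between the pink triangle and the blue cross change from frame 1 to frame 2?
-2.5

Distance in frame 1: 8.4. Distance in frame 2: 5.9.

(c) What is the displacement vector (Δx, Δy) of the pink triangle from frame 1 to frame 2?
(-0.2, -3.2)

The pink triangle was at (3.8, 8.9) in frame 1 and (3.6, 5.7) in frame 2.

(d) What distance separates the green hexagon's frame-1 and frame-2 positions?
2.0

The green hexagon moved from (0.9, 9.0) to (2.7, 8.1), a distance of √(1.8² + 0.9²) ≈ 2.0.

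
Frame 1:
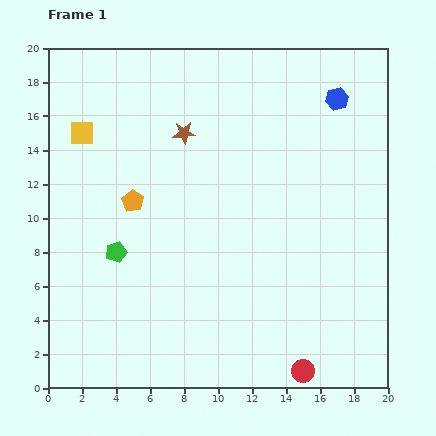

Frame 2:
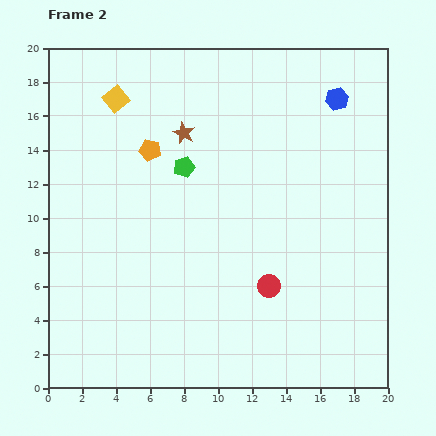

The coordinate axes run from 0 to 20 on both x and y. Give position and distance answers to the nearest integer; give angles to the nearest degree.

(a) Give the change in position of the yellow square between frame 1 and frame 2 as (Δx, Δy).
(2, 2)

The yellow square was at (2, 15) in frame 1 and (4, 17) in frame 2.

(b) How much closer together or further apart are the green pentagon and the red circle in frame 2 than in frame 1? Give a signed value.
-4

Distance in frame 1: 13. Distance in frame 2: 9.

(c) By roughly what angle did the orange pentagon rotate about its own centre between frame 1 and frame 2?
20° counter-clockwise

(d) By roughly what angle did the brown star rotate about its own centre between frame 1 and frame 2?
29° clockwise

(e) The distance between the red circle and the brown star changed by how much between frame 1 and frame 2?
-6

Distance in frame 1: 16. Distance in frame 2: 10.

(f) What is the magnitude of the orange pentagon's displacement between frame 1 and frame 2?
3

The orange pentagon moved from (5, 11) to (6, 14), a distance of √(1² + 3²) ≈ 3.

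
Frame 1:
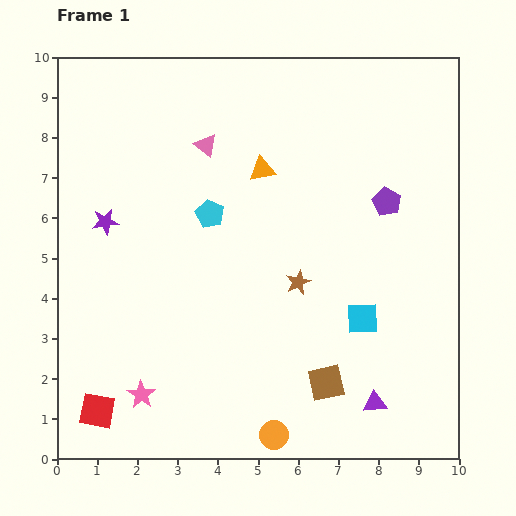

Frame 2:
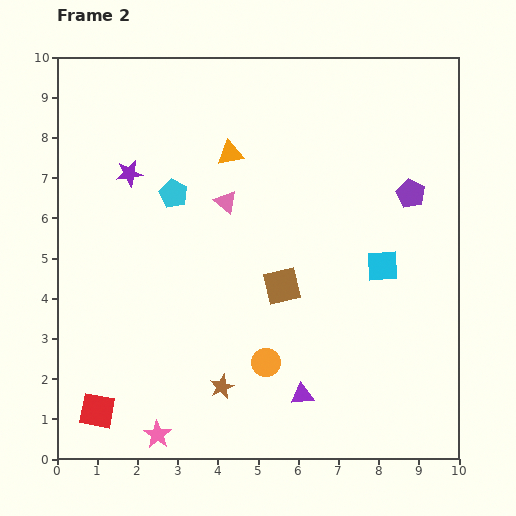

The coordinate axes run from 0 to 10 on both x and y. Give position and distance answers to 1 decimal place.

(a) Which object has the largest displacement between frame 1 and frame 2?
the brown star

(moved 3.2; next 2.6)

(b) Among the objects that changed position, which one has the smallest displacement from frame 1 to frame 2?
the purple pentagon

(moved 0.6)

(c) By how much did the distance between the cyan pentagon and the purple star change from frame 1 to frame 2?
-1.4

Distance in frame 1: 2.6. Distance in frame 2: 1.2.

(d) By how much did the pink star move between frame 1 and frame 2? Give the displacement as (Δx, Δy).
(0.4, -1.0)

The pink star was at (2.1, 1.6) in frame 1 and (2.5, 0.6) in frame 2.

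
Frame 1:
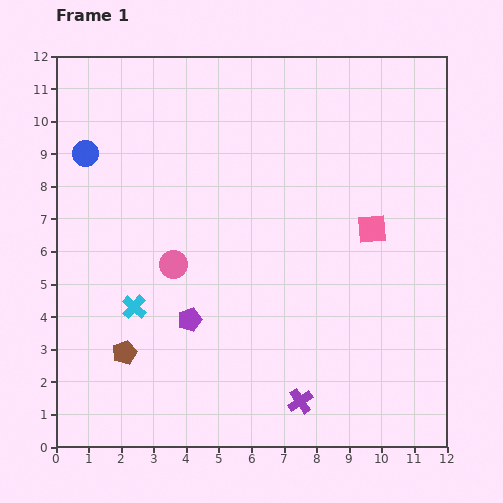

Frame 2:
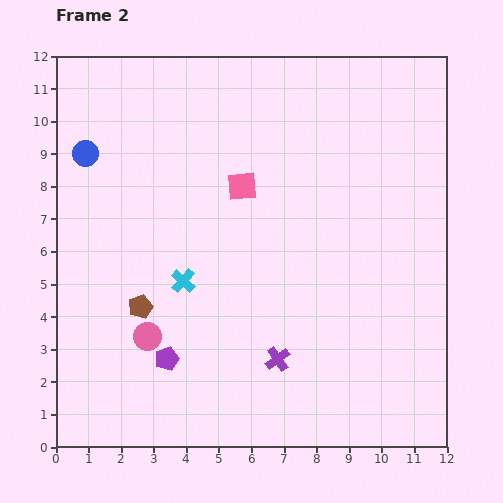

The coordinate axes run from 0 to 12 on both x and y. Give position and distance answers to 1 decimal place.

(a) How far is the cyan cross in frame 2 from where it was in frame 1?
1.7

The cyan cross moved from (2.4, 4.3) to (3.9, 5.1), a distance of √(1.5² + 0.8²) ≈ 1.7.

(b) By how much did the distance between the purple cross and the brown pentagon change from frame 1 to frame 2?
-1.1

Distance in frame 1: 5.6. Distance in frame 2: 4.5.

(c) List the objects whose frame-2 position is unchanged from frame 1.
the blue circle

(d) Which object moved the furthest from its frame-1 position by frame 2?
the pink square

(moved 4.2; next 2.3)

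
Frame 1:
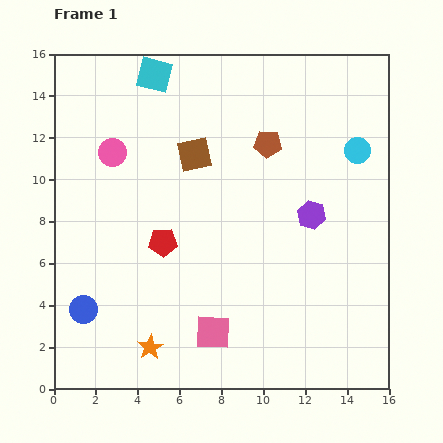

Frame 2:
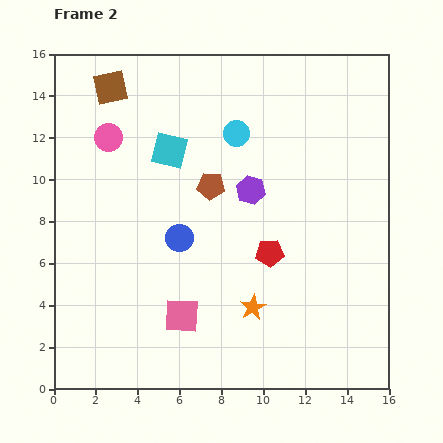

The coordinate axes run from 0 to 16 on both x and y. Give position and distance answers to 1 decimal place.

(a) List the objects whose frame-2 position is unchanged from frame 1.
none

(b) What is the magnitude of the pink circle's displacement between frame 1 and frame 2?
0.7

The pink circle moved from (2.8, 11.3) to (2.6, 12.0), a distance of √(0.2² + 0.7²) ≈ 0.7.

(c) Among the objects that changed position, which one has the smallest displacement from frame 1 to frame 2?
the pink circle

(moved 0.7)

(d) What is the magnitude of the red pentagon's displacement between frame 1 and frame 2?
5.1

The red pentagon moved from (5.2, 7.0) to (10.3, 6.5), a distance of √(5.1² + 0.5²) ≈ 5.1.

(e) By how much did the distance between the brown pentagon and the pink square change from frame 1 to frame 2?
-3.0

Distance in frame 1: 9.4. Distance in frame 2: 6.4.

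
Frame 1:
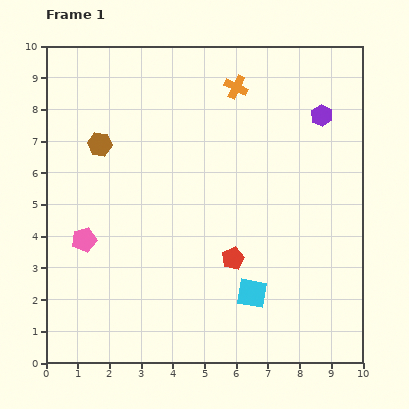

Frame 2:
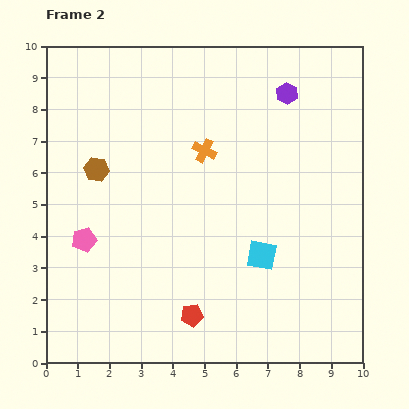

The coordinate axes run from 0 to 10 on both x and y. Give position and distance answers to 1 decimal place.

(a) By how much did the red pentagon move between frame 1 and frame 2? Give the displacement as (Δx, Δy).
(-1.3, -1.8)

The red pentagon was at (5.9, 3.3) in frame 1 and (4.6, 1.5) in frame 2.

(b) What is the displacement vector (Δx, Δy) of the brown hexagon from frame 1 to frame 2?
(-0.1, -0.8)

The brown hexagon was at (1.7, 6.9) in frame 1 and (1.6, 6.1) in frame 2.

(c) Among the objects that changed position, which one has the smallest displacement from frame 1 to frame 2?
the brown hexagon

(moved 0.8)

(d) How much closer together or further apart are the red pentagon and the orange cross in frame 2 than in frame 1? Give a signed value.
-0.2

Distance in frame 1: 5.4. Distance in frame 2: 5.2.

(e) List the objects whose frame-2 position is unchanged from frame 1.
the pink pentagon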